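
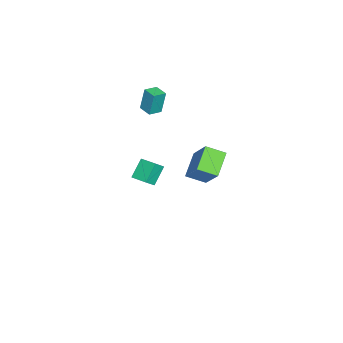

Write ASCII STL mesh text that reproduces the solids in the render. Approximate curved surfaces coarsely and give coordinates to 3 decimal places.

solid 
facet normal -0.815 0.557 -0.159
outer loop
vertex -3.214 -2.473 4.549
vertex -2.722 -1.771 4.484
vertex -3.083 -2.7 3.082
endloop
endfacet
facet normal -0.573 -0.816 0.075
outer loop
vertex -2.398 -3.169 3.216
vertex -3.214 -2.473 4.549
vertex -3.083 -2.7 3.082
endloop
endfacet
facet normal -0.815 0.557 -0.160
outer loop
vertex -3.083 -2.7 3.082
vertex -2.722 -1.771 4.484
vertex -2.59 -1.998 3.017
endloop
endfacet
facet normal 0.088 -0.153 -0.984
outer loop
vertex -2.59 -1.998 3.017
vertex -2.398 -3.169 3.216
vertex -3.083 -2.7 3.082
endloop
endfacet
facet normal -0.088 0.153 0.984
outer loop
vertex -3.214 -2.473 4.549
vertex -2.037 -2.24 4.618
vertex -2.722 -1.771 4.484
endloop
endfacet
facet normal -0.574 -0.816 0.075
outer loop
vertex -2.53 -2.942 4.683
vertex -3.214 -2.473 4.549
vertex -2.398 -3.169 3.216
endloop
endfacet
facet normal -0.088 0.153 0.984
outer loop
vertex -2.53 -2.942 4.683
vertex -2.037 -2.24 4.618
vertex -3.214 -2.473 4.549
endloop
endfacet
facet normal 0.573 0.816 -0.075
outer loop
vertex -2.722 -1.771 4.484
vertex -2.037 -2.24 4.618
vertex -2.59 -1.998 3.017
endloop
endfacet
facet normal 0.088 -0.153 -0.984
outer loop
vertex -1.906 -2.467 3.151
vertex -2.398 -3.169 3.216
vertex -2.59 -1.998 3.017
endloop
endfacet
facet normal 0.574 0.816 -0.075
outer loop
vertex -2.59 -1.998 3.017
vertex -2.037 -2.24 4.618
vertex -1.906 -2.467 3.151
endloop
endfacet
facet normal 0.815 -0.557 0.159
outer loop
vertex -1.906 -2.467 3.151
vertex -2.53 -2.942 4.683
vertex -2.398 -3.169 3.216
endloop
endfacet
facet normal 0.815 -0.557 0.159
outer loop
vertex -2.037 -2.24 4.618
vertex -2.53 -2.942 4.683
vertex -1.906 -2.467 3.151
endloop
endfacet
facet normal -0.490 -0.464 -0.739
outer loop
vertex 1.923 1.296 3.501
vertex 1.65 2.341 3.026
vertex 3.251 1.254 2.647
endloop
endfacet
facet normal 0.231 -0.886 0.402
outer loop
vertex 4.25 2.199 4.154
vertex 1.923 1.296 3.501
vertex 3.251 1.254 2.647
endloop
endfacet
facet normal -0.489 -0.463 -0.739
outer loop
vertex 3.251 1.254 2.647
vertex 1.65 2.341 3.026
vertex 2.979 2.299 2.172
endloop
endfacet
facet normal 0.841 -0.027 -0.541
outer loop
vertex 2.979 2.299 2.172
vertex 4.25 2.199 4.154
vertex 3.251 1.254 2.647
endloop
endfacet
facet normal -0.841 0.026 0.541
outer loop
vertex 1.923 1.296 3.501
vertex 2.649 3.286 4.533
vertex 1.65 2.341 3.026
endloop
endfacet
facet normal 0.231 -0.886 0.403
outer loop
vertex 2.921 2.241 5.008
vertex 1.923 1.296 3.501
vertex 4.25 2.199 4.154
endloop
endfacet
facet normal -0.841 0.027 0.540
outer loop
vertex 2.921 2.241 5.008
vertex 2.649 3.286 4.533
vertex 1.923 1.296 3.501
endloop
endfacet
facet normal -0.231 0.886 -0.403
outer loop
vertex 1.65 2.341 3.026
vertex 2.649 3.286 4.533
vertex 2.979 2.299 2.172
endloop
endfacet
facet normal 0.841 -0.026 -0.541
outer loop
vertex 3.977 3.244 3.679
vertex 4.25 2.199 4.154
vertex 2.979 2.299 2.172
endloop
endfacet
facet normal -0.231 0.886 -0.403
outer loop
vertex 2.979 2.299 2.172
vertex 2.649 3.286 4.533
vertex 3.977 3.244 3.679
endloop
endfacet
facet normal 0.489 0.464 0.739
outer loop
vertex 3.977 3.244 3.679
vertex 2.921 2.241 5.008
vertex 4.25 2.199 4.154
endloop
endfacet
facet normal 0.490 0.463 0.739
outer loop
vertex 2.649 3.286 4.533
vertex 2.921 2.241 5.008
vertex 3.977 3.244 3.679
endloop
endfacet
facet normal -0.653 0.196 0.731
outer loop
vertex -4.168 -3.763 -2.519
vertex -3.694 -2.725 -2.374
vertex -4.701 -3.44 -3.082
endloop
endfacet
facet normal -0.413 -0.902 -0.127
outer loop
vertex -3.786 -3.715 -4.106
vertex -4.168 -3.763 -2.519
vertex -4.701 -3.44 -3.082
endloop
endfacet
facet normal -0.653 0.196 0.731
outer loop
vertex -4.701 -3.44 -3.082
vertex -3.694 -2.725 -2.374
vertex -4.227 -2.402 -2.937
endloop
endfacet
facet normal -0.635 0.384 -0.670
outer loop
vertex -4.227 -2.402 -2.937
vertex -3.786 -3.715 -4.106
vertex -4.701 -3.44 -3.082
endloop
endfacet
facet normal 0.635 -0.384 0.670
outer loop
vertex -4.168 -3.763 -2.519
vertex -2.779 -3.0 -3.398
vertex -3.694 -2.725 -2.374
endloop
endfacet
facet normal -0.413 -0.902 -0.127
outer loop
vertex -3.253 -4.038 -3.543
vertex -4.168 -3.763 -2.519
vertex -3.786 -3.715 -4.106
endloop
endfacet
facet normal 0.635 -0.384 0.670
outer loop
vertex -3.253 -4.038 -3.543
vertex -2.779 -3.0 -3.398
vertex -4.168 -3.763 -2.519
endloop
endfacet
facet normal 0.413 0.902 0.127
outer loop
vertex -3.694 -2.725 -2.374
vertex -2.779 -3.0 -3.398
vertex -4.227 -2.402 -2.937
endloop
endfacet
facet normal -0.635 0.384 -0.670
outer loop
vertex -3.312 -2.677 -3.961
vertex -3.786 -3.715 -4.106
vertex -4.227 -2.402 -2.937
endloop
endfacet
facet normal 0.413 0.902 0.127
outer loop
vertex -4.227 -2.402 -2.937
vertex -2.779 -3.0 -3.398
vertex -3.312 -2.677 -3.961
endloop
endfacet
facet normal 0.653 -0.196 -0.731
outer loop
vertex -3.312 -2.677 -3.961
vertex -3.253 -4.038 -3.543
vertex -3.786 -3.715 -4.106
endloop
endfacet
facet normal 0.653 -0.196 -0.731
outer loop
vertex -2.779 -3.0 -3.398
vertex -3.253 -4.038 -3.543
vertex -3.312 -2.677 -3.961
endloop
endfacet

endsolid


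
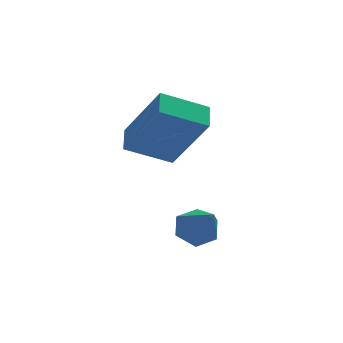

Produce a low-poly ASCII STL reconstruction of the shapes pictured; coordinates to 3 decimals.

solid 
facet normal -0.145 0.704 -0.695
outer loop
vertex -0.101 -2.941 -4.005
vertex -0.678 -3.149 -4.095
vertex -0.57 -2.709 -3.672
endloop
endfacet
facet normal 0.649 0.328 0.686
outer loop
vertex -0.101 -2.941 -4.005
vertex -0.57 -2.709 -3.672
vertex -0.462 -4.191 -3.065
endloop
endfacet
facet normal -0.147 0.704 -0.695
outer loop
vertex -0.57 -2.709 -3.672
vertex -0.678 -3.149 -4.095
vertex -1.147 -2.918 -3.762
endloop
endfacet
facet normal -0.266 0.349 0.899
outer loop
vertex -0.57 -2.709 -3.672
vertex -1.147 -2.918 -3.762
vertex -0.462 -4.191 -3.065
endloop
endfacet
facet normal -0.147 0.704 -0.695
outer loop
vertex -1.147 -2.918 -3.762
vertex -0.678 -3.149 -4.095
vertex -1.255 -3.358 -4.185
endloop
endfacet
facet normal -0.866 -0.220 0.450
outer loop
vertex -1.147 -2.918 -3.762
vertex -1.255 -3.358 -4.185
vertex -0.462 -4.191 -3.065
endloop
endfacet
facet normal -0.146 0.703 -0.696
outer loop
vertex -1.255 -3.358 -4.185
vertex -0.678 -3.149 -4.095
vertex -0.786 -3.59 -4.518
endloop
endfacet
facet normal -0.550 -0.808 -0.212
outer loop
vertex -1.255 -3.358 -4.185
vertex -0.786 -3.59 -4.518
vertex -0.462 -4.191 -3.065
endloop
endfacet
facet normal -0.145 0.703 -0.696
outer loop
vertex -0.786 -3.59 -4.518
vertex -0.678 -3.149 -4.095
vertex -0.209 -3.381 -4.427
endloop
endfacet
facet normal 0.367 -0.828 -0.424
outer loop
vertex -0.786 -3.59 -4.518
vertex -0.209 -3.381 -4.427
vertex -0.462 -4.191 -3.065
endloop
endfacet
facet normal -0.145 0.703 -0.696
outer loop
vertex -0.209 -3.381 -4.427
vertex -0.678 -3.149 -4.095
vertex -0.101 -2.941 -4.005
endloop
endfacet
facet normal 0.965 -0.260 0.024
outer loop
vertex -0.209 -3.381 -4.427
vertex -0.101 -2.941 -4.005
vertex -0.462 -4.191 -3.065
endloop
endfacet
facet normal -0.388 0.416 -0.822
outer loop
vertex -2.118 -0.71 -2.339
vertex -1.956 0.063 -2.024
vertex -0.82 -0.728 -2.961
endloop
endfacet
facet normal -0.190 -0.909 -0.371
outer loop
vertex -0.024 -1.583 -1.276
vertex -2.118 -0.71 -2.339
vertex -0.82 -0.728 -2.961
endloop
endfacet
facet normal -0.388 0.417 -0.822
outer loop
vertex -0.82 -0.728 -2.961
vertex -1.956 0.063 -2.024
vertex -0.657 0.044 -2.646
endloop
endfacet
facet normal 0.901 -0.014 -0.433
outer loop
vertex -0.657 0.044 -2.646
vertex -0.024 -1.583 -1.276
vertex -0.82 -0.728 -2.961
endloop
endfacet
facet normal -0.902 0.013 0.432
outer loop
vertex -2.118 -0.71 -2.339
vertex -1.16 -0.792 -0.339
vertex -1.956 0.063 -2.024
endloop
endfacet
facet normal -0.191 -0.909 -0.371
outer loop
vertex -1.323 -1.564 -0.654
vertex -2.118 -0.71 -2.339
vertex -0.024 -1.583 -1.276
endloop
endfacet
facet normal -0.902 0.014 0.432
outer loop
vertex -1.323 -1.564 -0.654
vertex -1.16 -0.792 -0.339
vertex -2.118 -0.71 -2.339
endloop
endfacet
facet normal 0.191 0.909 0.371
outer loop
vertex -1.956 0.063 -2.024
vertex -1.16 -0.792 -0.339
vertex -0.657 0.044 -2.646
endloop
endfacet
facet normal 0.902 -0.013 -0.432
outer loop
vertex 0.138 -0.81 -0.961
vertex -0.024 -1.583 -1.276
vertex -0.657 0.044 -2.646
endloop
endfacet
facet normal 0.190 0.909 0.371
outer loop
vertex -0.657 0.044 -2.646
vertex -1.16 -0.792 -0.339
vertex 0.138 -0.81 -0.961
endloop
endfacet
facet normal 0.388 -0.416 0.822
outer loop
vertex 0.138 -0.81 -0.961
vertex -1.323 -1.564 -0.654
vertex -0.024 -1.583 -1.276
endloop
endfacet
facet normal 0.388 -0.417 0.822
outer loop
vertex -1.16 -0.792 -0.339
vertex -1.323 -1.564 -0.654
vertex 0.138 -0.81 -0.961
endloop
endfacet

endsolid


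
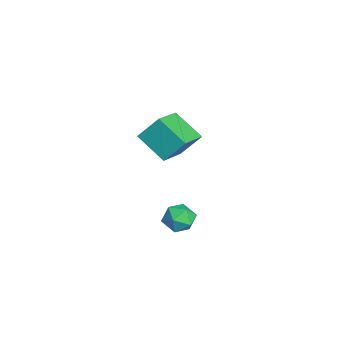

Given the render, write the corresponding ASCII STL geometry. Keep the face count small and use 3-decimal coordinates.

solid 
facet normal -0.674 0.733 0.097
outer loop
vertex 2.69 4.273 -0.534
vertex 2.134 3.82 -0.974
vertex 2.171 3.743 -0.137
endloop
endfacet
facet normal -0.231 0.718 0.657
outer loop
vertex 2.69 4.273 -0.534
vertex 2.171 3.743 -0.137
vertex 2.978 3.792 0.093
endloop
endfacet
facet normal 0.434 0.800 0.414
outer loop
vertex 2.69 4.273 -0.534
vertex 2.978 3.792 0.093
vertex 3.441 3.9 -0.601
endloop
endfacet
facet normal 0.404 0.866 -0.296
outer loop
vertex 2.69 4.273 -0.534
vertex 3.441 3.9 -0.601
vertex 2.919 3.918 -1.261
endloop
endfacet
facet normal -0.282 0.824 -0.491
outer loop
vertex 2.69 4.273 -0.534
vertex 2.919 3.918 -1.261
vertex 2.134 3.82 -0.974
endloop
endfacet
facet normal -0.277 0.073 0.958
outer loop
vertex 2.978 3.792 0.093
vertex 2.171 3.743 -0.137
vertex 2.601 3.042 0.041
endloop
endfacet
facet normal -0.994 0.097 0.053
outer loop
vertex 2.171 3.743 -0.137
vertex 2.134 3.82 -0.974
vertex 2.079 3.06 -0.619
endloop
endfacet
facet normal -0.360 0.243 -0.901
outer loop
vertex 2.134 3.82 -0.974
vertex 2.919 3.918 -1.261
vertex 2.542 3.168 -1.313
endloop
endfacet
facet normal 0.749 0.311 -0.584
outer loop
vertex 2.919 3.918 -1.261
vertex 3.441 3.9 -0.601
vertex 3.349 3.217 -1.083
endloop
endfacet
facet normal 0.799 0.206 0.565
outer loop
vertex 3.441 3.9 -0.601
vertex 2.978 3.792 0.093
vertex 3.386 3.14 -0.246
endloop
endfacet
facet normal -0.404 -0.866 0.296
outer loop
vertex 2.83 2.687 -0.686
vertex 2.601 3.042 0.041
vertex 2.079 3.06 -0.619
endloop
endfacet
facet normal -0.434 -0.800 -0.414
outer loop
vertex 2.83 2.687 -0.686
vertex 2.079 3.06 -0.619
vertex 2.542 3.168 -1.313
endloop
endfacet
facet normal 0.231 -0.718 -0.657
outer loop
vertex 2.83 2.687 -0.686
vertex 2.542 3.168 -1.313
vertex 3.349 3.217 -1.083
endloop
endfacet
facet normal 0.674 -0.733 -0.097
outer loop
vertex 2.83 2.687 -0.686
vertex 3.349 3.217 -1.083
vertex 3.386 3.14 -0.246
endloop
endfacet
facet normal 0.282 -0.824 0.491
outer loop
vertex 2.83 2.687 -0.686
vertex 3.386 3.14 -0.246
vertex 2.601 3.042 0.041
endloop
endfacet
facet normal -0.749 -0.311 0.584
outer loop
vertex 2.079 3.06 -0.619
vertex 2.601 3.042 0.041
vertex 2.171 3.743 -0.137
endloop
endfacet
facet normal -0.799 -0.206 -0.565
outer loop
vertex 2.542 3.168 -1.313
vertex 2.079 3.06 -0.619
vertex 2.134 3.82 -0.974
endloop
endfacet
facet normal 0.277 -0.073 -0.958
outer loop
vertex 3.349 3.217 -1.083
vertex 2.542 3.168 -1.313
vertex 2.919 3.918 -1.261
endloop
endfacet
facet normal 0.994 -0.097 -0.053
outer loop
vertex 3.386 3.14 -0.246
vertex 3.349 3.217 -1.083
vertex 3.441 3.9 -0.601
endloop
endfacet
facet normal 0.360 -0.243 0.901
outer loop
vertex 2.601 3.042 0.041
vertex 3.386 3.14 -0.246
vertex 2.978 3.792 0.093
endloop
endfacet
facet normal -0.799 0.494 -0.343
outer loop
vertex -3.976 4.164 1.759
vertex -2.871 5.247 0.745
vertex -4.083 3.187 0.599
endloop
endfacet
facet normal -0.598 -0.585 0.548
outer loop
vertex -2.509 2.213 1.275
vertex -3.976 4.164 1.759
vertex -4.083 3.187 0.599
endloop
endfacet
facet normal -0.799 0.494 -0.343
outer loop
vertex -4.083 3.187 0.599
vertex -2.871 5.247 0.745
vertex -2.978 4.27 -0.415
endloop
endfacet
facet normal -0.070 -0.643 -0.763
outer loop
vertex -2.978 4.27 -0.415
vertex -2.509 2.213 1.275
vertex -4.083 3.187 0.599
endloop
endfacet
facet normal 0.070 0.643 0.763
outer loop
vertex -3.976 4.164 1.759
vertex -1.297 4.273 1.421
vertex -2.871 5.247 0.745
endloop
endfacet
facet normal -0.598 -0.585 0.548
outer loop
vertex -2.402 3.19 2.435
vertex -3.976 4.164 1.759
vertex -2.509 2.213 1.275
endloop
endfacet
facet normal 0.070 0.643 0.763
outer loop
vertex -2.402 3.19 2.435
vertex -1.297 4.273 1.421
vertex -3.976 4.164 1.759
endloop
endfacet
facet normal 0.598 0.585 -0.548
outer loop
vertex -2.871 5.247 0.745
vertex -1.297 4.273 1.421
vertex -2.978 4.27 -0.415
endloop
endfacet
facet normal -0.070 -0.643 -0.763
outer loop
vertex -1.404 3.296 0.261
vertex -2.509 2.213 1.275
vertex -2.978 4.27 -0.415
endloop
endfacet
facet normal 0.598 0.585 -0.548
outer loop
vertex -2.978 4.27 -0.415
vertex -1.297 4.273 1.421
vertex -1.404 3.296 0.261
endloop
endfacet
facet normal 0.799 -0.494 0.343
outer loop
vertex -1.404 3.296 0.261
vertex -2.402 3.19 2.435
vertex -2.509 2.213 1.275
endloop
endfacet
facet normal 0.799 -0.494 0.343
outer loop
vertex -1.297 4.273 1.421
vertex -2.402 3.19 2.435
vertex -1.404 3.296 0.261
endloop
endfacet

endsolid


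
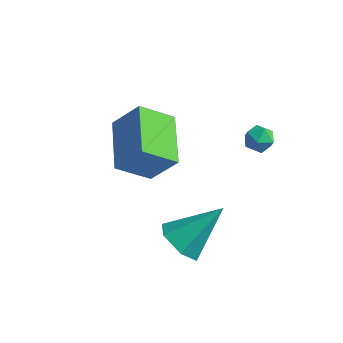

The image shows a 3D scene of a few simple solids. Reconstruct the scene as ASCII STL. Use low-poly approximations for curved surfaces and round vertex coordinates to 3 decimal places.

solid 
facet normal -0.512 0.834 0.206
outer loop
vertex -2.465 1.519 3.132
vertex -1.503 1.805 4.365
vertex -1.477 2.363 2.165
endloop
endfacet
facet normal -0.605 -0.180 -0.775
outer loop
vertex -0.357 0.535 1.715
vertex -2.465 1.519 3.132
vertex -1.477 2.363 2.165
endloop
endfacet
facet normal -0.512 0.834 0.206
outer loop
vertex -1.477 2.363 2.165
vertex -1.503 1.805 4.365
vertex -0.515 2.649 3.398
endloop
endfacet
facet normal 0.610 0.521 -0.597
outer loop
vertex -0.515 2.649 3.398
vertex -0.357 0.535 1.715
vertex -1.477 2.363 2.165
endloop
endfacet
facet normal -0.610 -0.521 0.597
outer loop
vertex -2.465 1.519 3.132
vertex -0.383 -0.023 3.915
vertex -1.503 1.805 4.365
endloop
endfacet
facet normal -0.605 -0.180 -0.775
outer loop
vertex -1.345 -0.309 2.682
vertex -2.465 1.519 3.132
vertex -0.357 0.535 1.715
endloop
endfacet
facet normal -0.610 -0.521 0.597
outer loop
vertex -1.345 -0.309 2.682
vertex -0.383 -0.023 3.915
vertex -2.465 1.519 3.132
endloop
endfacet
facet normal 0.605 0.180 0.775
outer loop
vertex -1.503 1.805 4.365
vertex -0.383 -0.023 3.915
vertex -0.515 2.649 3.398
endloop
endfacet
facet normal 0.610 0.521 -0.597
outer loop
vertex 0.605 0.821 2.948
vertex -0.357 0.535 1.715
vertex -0.515 2.649 3.398
endloop
endfacet
facet normal 0.605 0.180 0.775
outer loop
vertex -0.515 2.649 3.398
vertex -0.383 -0.023 3.915
vertex 0.605 0.821 2.948
endloop
endfacet
facet normal 0.512 -0.834 -0.206
outer loop
vertex 0.605 0.821 2.948
vertex -1.345 -0.309 2.682
vertex -0.357 0.535 1.715
endloop
endfacet
facet normal 0.512 -0.834 -0.206
outer loop
vertex -0.383 -0.023 3.915
vertex -1.345 -0.309 2.682
vertex 0.605 0.821 2.948
endloop
endfacet
facet normal -0.488 -0.603 -0.631
outer loop
vertex 1.907 -0.395 -0.516
vertex 1.533 -0.871 0.229
vertex 1.07 -0.114 -0.137
endloop
endfacet
facet normal 0.126 0.909 -0.397
outer loop
vertex 1.907 -0.395 -0.516
vertex 1.07 -0.114 -0.137
vertex 2.587 0.431 1.591
endloop
endfacet
facet normal -0.487 -0.603 -0.631
outer loop
vertex 1.07 -0.114 -0.137
vertex 1.533 -0.871 0.229
vertex 0.697 -0.591 0.607
endloop
endfacet
facet normal -0.554 0.799 0.234
outer loop
vertex 1.07 -0.114 -0.137
vertex 0.697 -0.591 0.607
vertex 2.587 0.431 1.591
endloop
endfacet
facet normal -0.487 -0.603 -0.632
outer loop
vertex 0.697 -0.591 0.607
vertex 1.533 -0.871 0.229
vertex 1.159 -1.348 0.973
endloop
endfacet
facet normal -0.504 0.107 0.857
outer loop
vertex 0.697 -0.591 0.607
vertex 1.159 -1.348 0.973
vertex 2.587 0.431 1.591
endloop
endfacet
facet normal -0.488 -0.603 -0.632
outer loop
vertex 1.159 -1.348 0.973
vertex 1.533 -0.871 0.229
vertex 1.996 -1.629 0.595
endloop
endfacet
facet normal 0.224 -0.476 0.851
outer loop
vertex 1.159 -1.348 0.973
vertex 1.996 -1.629 0.595
vertex 2.587 0.431 1.591
endloop
endfacet
facet normal -0.489 -0.603 -0.631
outer loop
vertex 1.996 -1.629 0.595
vertex 1.533 -0.871 0.229
vertex 2.369 -1.152 -0.15
endloop
endfacet
facet normal 0.905 -0.365 0.219
outer loop
vertex 1.996 -1.629 0.595
vertex 2.369 -1.152 -0.15
vertex 2.587 0.431 1.591
endloop
endfacet
facet normal -0.489 -0.603 -0.631
outer loop
vertex 2.369 -1.152 -0.15
vertex 1.533 -0.871 0.229
vertex 1.907 -0.395 -0.516
endloop
endfacet
facet normal 0.855 0.326 -0.404
outer loop
vertex 2.369 -1.152 -0.15
vertex 1.907 -0.395 -0.516
vertex 2.587 0.431 1.591
endloop
endfacet
facet normal 0.351 0.832 -0.429
outer loop
vertex 2.688 4.049 1.904
vertex 2.128 4.341 2.012
vertex 2.595 4.37 2.451
endloop
endfacet
facet normal 0.879 0.462 -0.122
outer loop
vertex 2.688 4.049 1.904
vertex 2.595 4.37 2.451
vertex 2.894 3.803 2.459
endloop
endfacet
facet normal 0.891 -0.188 -0.414
outer loop
vertex 2.688 4.049 1.904
vertex 2.894 3.803 2.459
vertex 2.612 3.424 2.025
endloop
endfacet
facet normal 0.372 -0.220 -0.902
outer loop
vertex 2.688 4.049 1.904
vertex 2.612 3.424 2.025
vertex 2.139 3.756 1.749
endloop
endfacet
facet normal 0.038 0.410 -0.911
outer loop
vertex 2.688 4.049 1.904
vertex 2.139 3.756 1.749
vertex 2.128 4.341 2.012
endloop
endfacet
facet normal 0.723 0.389 0.571
outer loop
vertex 2.894 3.803 2.459
vertex 2.595 4.37 2.451
vertex 2.461 3.944 2.911
endloop
endfacet
facet normal -0.131 0.989 0.074
outer loop
vertex 2.595 4.37 2.451
vertex 2.128 4.341 2.012
vertex 1.988 4.276 2.635
endloop
endfacet
facet normal -0.638 0.306 -0.707
outer loop
vertex 2.128 4.341 2.012
vertex 2.139 3.756 1.749
vertex 1.706 3.897 2.201
endloop
endfacet
facet normal -0.099 -0.716 -0.691
outer loop
vertex 2.139 3.756 1.749
vertex 2.612 3.424 2.025
vertex 2.005 3.33 2.209
endloop
endfacet
facet normal 0.742 -0.664 0.097
outer loop
vertex 2.612 3.424 2.025
vertex 2.894 3.803 2.459
vertex 2.472 3.359 2.648
endloop
endfacet
facet normal -0.372 0.220 0.902
outer loop
vertex 1.912 3.651 2.756
vertex 2.461 3.944 2.911
vertex 1.988 4.276 2.635
endloop
endfacet
facet normal -0.891 0.188 0.414
outer loop
vertex 1.912 3.651 2.756
vertex 1.988 4.276 2.635
vertex 1.706 3.897 2.201
endloop
endfacet
facet normal -0.879 -0.462 0.122
outer loop
vertex 1.912 3.651 2.756
vertex 1.706 3.897 2.201
vertex 2.005 3.33 2.209
endloop
endfacet
facet normal -0.351 -0.832 0.429
outer loop
vertex 1.912 3.651 2.756
vertex 2.005 3.33 2.209
vertex 2.472 3.359 2.648
endloop
endfacet
facet normal -0.038 -0.410 0.911
outer loop
vertex 1.912 3.651 2.756
vertex 2.472 3.359 2.648
vertex 2.461 3.944 2.911
endloop
endfacet
facet normal 0.099 0.716 0.691
outer loop
vertex 1.988 4.276 2.635
vertex 2.461 3.944 2.911
vertex 2.595 4.37 2.451
endloop
endfacet
facet normal -0.742 0.664 -0.097
outer loop
vertex 1.706 3.897 2.201
vertex 1.988 4.276 2.635
vertex 2.128 4.341 2.012
endloop
endfacet
facet normal -0.723 -0.389 -0.571
outer loop
vertex 2.005 3.33 2.209
vertex 1.706 3.897 2.201
vertex 2.139 3.756 1.749
endloop
endfacet
facet normal 0.131 -0.989 -0.074
outer loop
vertex 2.472 3.359 2.648
vertex 2.005 3.33 2.209
vertex 2.612 3.424 2.025
endloop
endfacet
facet normal 0.638 -0.306 0.707
outer loop
vertex 2.461 3.944 2.911
vertex 2.472 3.359 2.648
vertex 2.894 3.803 2.459
endloop
endfacet

endsolid


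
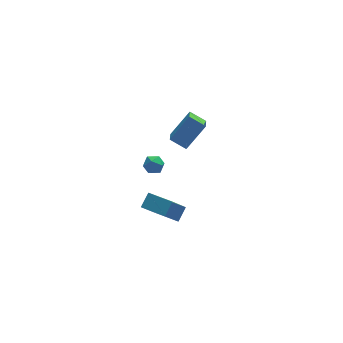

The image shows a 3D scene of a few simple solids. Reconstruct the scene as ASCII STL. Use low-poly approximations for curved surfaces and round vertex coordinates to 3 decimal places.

solid 
facet normal -0.647 -0.211 -0.732
outer loop
vertex -0.251 2.862 -4.241
vertex -1.085 3.43 -3.668
vertex 0.064 3.911 -4.822
endloop
endfacet
facet normal 0.719 -0.489 -0.494
outer loop
vertex 1.345 4.33 -3.372
vertex -0.251 2.862 -4.241
vertex 0.064 3.911 -4.822
endloop
endfacet
facet normal -0.647 -0.212 -0.732
outer loop
vertex 0.064 3.911 -4.822
vertex -1.085 3.43 -3.668
vertex -0.77 4.479 -4.25
endloop
endfacet
facet normal 0.254 0.846 -0.469
outer loop
vertex -0.77 4.479 -4.25
vertex 1.345 4.33 -3.372
vertex 0.064 3.911 -4.822
endloop
endfacet
facet normal -0.254 -0.846 0.469
outer loop
vertex -0.251 2.862 -4.241
vertex 0.196 3.849 -2.218
vertex -1.085 3.43 -3.668
endloop
endfacet
facet normal 0.719 -0.490 -0.493
outer loop
vertex 1.03 3.281 -2.79
vertex -0.251 2.862 -4.241
vertex 1.345 4.33 -3.372
endloop
endfacet
facet normal -0.254 -0.846 0.469
outer loop
vertex 1.03 3.281 -2.79
vertex 0.196 3.849 -2.218
vertex -0.251 2.862 -4.241
endloop
endfacet
facet normal -0.719 0.490 0.494
outer loop
vertex -1.085 3.43 -3.668
vertex 0.196 3.849 -2.218
vertex -0.77 4.479 -4.25
endloop
endfacet
facet normal 0.254 0.846 -0.469
outer loop
vertex 0.511 4.898 -2.799
vertex 1.345 4.33 -3.372
vertex -0.77 4.479 -4.25
endloop
endfacet
facet normal -0.719 0.489 0.494
outer loop
vertex -0.77 4.479 -4.25
vertex 0.196 3.849 -2.218
vertex 0.511 4.898 -2.799
endloop
endfacet
facet normal 0.647 0.212 0.732
outer loop
vertex 0.511 4.898 -2.799
vertex 1.03 3.281 -2.79
vertex 1.345 4.33 -3.372
endloop
endfacet
facet normal 0.647 0.212 0.733
outer loop
vertex 0.196 3.849 -2.218
vertex 1.03 3.281 -2.79
vertex 0.511 4.898 -2.799
endloop
endfacet
facet normal -0.676 -0.583 0.451
outer loop
vertex -3.678 -0.574 -1.537
vertex -3.278 -1.108 -1.627
vertex -3.225 -0.737 -1.068
endloop
endfacet
facet normal -0.702 0.083 0.707
outer loop
vertex -3.678 -0.574 -1.537
vertex -3.225 -0.737 -1.068
vertex -3.318 -0.092 -1.236
endloop
endfacet
facet normal -0.836 0.524 0.161
outer loop
vertex -3.678 -0.574 -1.537
vertex -3.318 -0.092 -1.236
vertex -3.429 -0.065 -1.899
endloop
endfacet
facet normal -0.893 0.132 -0.430
outer loop
vertex -3.678 -0.574 -1.537
vertex -3.429 -0.065 -1.899
vertex -3.405 -0.692 -2.141
endloop
endfacet
facet normal -0.795 -0.553 -0.251
outer loop
vertex -3.678 -0.574 -1.537
vertex -3.405 -0.692 -2.141
vertex -3.278 -1.108 -1.627
endloop
endfacet
facet normal -0.058 0.244 0.968
outer loop
vertex -3.318 -0.092 -1.236
vertex -3.225 -0.737 -1.068
vertex -2.695 -0.328 -1.139
endloop
endfacet
facet normal -0.015 -0.832 0.554
outer loop
vertex -3.225 -0.737 -1.068
vertex -3.278 -1.108 -1.627
vertex -2.671 -0.955 -1.381
endloop
endfacet
facet normal -0.206 -0.785 -0.584
outer loop
vertex -3.278 -1.108 -1.627
vertex -3.405 -0.692 -2.141
vertex -2.782 -0.928 -2.044
endloop
endfacet
facet normal -0.366 0.323 -0.873
outer loop
vertex -3.405 -0.692 -2.141
vertex -3.429 -0.065 -1.899
vertex -2.875 -0.283 -2.212
endloop
endfacet
facet normal -0.276 0.957 0.085
outer loop
vertex -3.429 -0.065 -1.899
vertex -3.318 -0.092 -1.236
vertex -2.822 0.088 -1.653
endloop
endfacet
facet normal 0.893 -0.132 0.430
outer loop
vertex -2.422 -0.446 -1.743
vertex -2.695 -0.328 -1.139
vertex -2.671 -0.955 -1.381
endloop
endfacet
facet normal 0.836 -0.524 -0.161
outer loop
vertex -2.422 -0.446 -1.743
vertex -2.671 -0.955 -1.381
vertex -2.782 -0.928 -2.044
endloop
endfacet
facet normal 0.702 -0.083 -0.707
outer loop
vertex -2.422 -0.446 -1.743
vertex -2.782 -0.928 -2.044
vertex -2.875 -0.283 -2.212
endloop
endfacet
facet normal 0.676 0.583 -0.451
outer loop
vertex -2.422 -0.446 -1.743
vertex -2.875 -0.283 -2.212
vertex -2.822 0.088 -1.653
endloop
endfacet
facet normal 0.795 0.553 0.251
outer loop
vertex -2.422 -0.446 -1.743
vertex -2.822 0.088 -1.653
vertex -2.695 -0.328 -1.139
endloop
endfacet
facet normal 0.366 -0.323 0.873
outer loop
vertex -2.671 -0.955 -1.381
vertex -2.695 -0.328 -1.139
vertex -3.225 -0.737 -1.068
endloop
endfacet
facet normal 0.276 -0.957 -0.085
outer loop
vertex -2.782 -0.928 -2.044
vertex -2.671 -0.955 -1.381
vertex -3.278 -1.108 -1.627
endloop
endfacet
facet normal 0.058 -0.244 -0.968
outer loop
vertex -2.875 -0.283 -2.212
vertex -2.782 -0.928 -2.044
vertex -3.405 -0.692 -2.141
endloop
endfacet
facet normal 0.015 0.832 -0.554
outer loop
vertex -2.822 0.088 -1.653
vertex -2.875 -0.283 -2.212
vertex -3.429 -0.065 -1.899
endloop
endfacet
facet normal 0.206 0.785 0.584
outer loop
vertex -2.695 -0.328 -1.139
vertex -2.822 0.088 -1.653
vertex -3.318 -0.092 -1.236
endloop
endfacet
facet normal -0.682 0.731 -0.032
outer loop
vertex -3.949 -2.858 -1.62
vertex -2.98 -2.026 -3.288
vertex -4.51 -3.408 -2.221
endloop
endfacet
facet normal -0.462 -0.396 0.794
outer loop
vertex -3.46 -4.534 -2.172
vertex -3.949 -2.858 -1.62
vertex -4.51 -3.408 -2.221
endloop
endfacet
facet normal -0.682 0.730 -0.033
outer loop
vertex -4.51 -3.408 -2.221
vertex -2.98 -2.026 -3.288
vertex -3.541 -2.577 -3.889
endloop
endfacet
facet normal -0.568 -0.556 -0.607
outer loop
vertex -3.541 -2.577 -3.889
vertex -3.46 -4.534 -2.172
vertex -4.51 -3.408 -2.221
endloop
endfacet
facet normal 0.568 0.556 0.607
outer loop
vertex -3.949 -2.858 -1.62
vertex -1.93 -3.152 -3.239
vertex -2.98 -2.026 -3.288
endloop
endfacet
facet normal -0.461 -0.396 0.794
outer loop
vertex -2.899 -3.983 -1.571
vertex -3.949 -2.858 -1.62
vertex -3.46 -4.534 -2.172
endloop
endfacet
facet normal 0.568 0.556 0.607
outer loop
vertex -2.899 -3.983 -1.571
vertex -1.93 -3.152 -3.239
vertex -3.949 -2.858 -1.62
endloop
endfacet
facet normal 0.462 0.396 -0.794
outer loop
vertex -2.98 -2.026 -3.288
vertex -1.93 -3.152 -3.239
vertex -3.541 -2.577 -3.889
endloop
endfacet
facet normal -0.568 -0.556 -0.607
outer loop
vertex -2.491 -3.702 -3.84
vertex -3.46 -4.534 -2.172
vertex -3.541 -2.577 -3.889
endloop
endfacet
facet normal 0.462 0.396 -0.794
outer loop
vertex -3.541 -2.577 -3.889
vertex -1.93 -3.152 -3.239
vertex -2.491 -3.702 -3.84
endloop
endfacet
facet normal 0.683 -0.730 0.032
outer loop
vertex -2.491 -3.702 -3.84
vertex -2.899 -3.983 -1.571
vertex -3.46 -4.534 -2.172
endloop
endfacet
facet normal 0.682 -0.731 0.032
outer loop
vertex -1.93 -3.152 -3.239
vertex -2.899 -3.983 -1.571
vertex -2.491 -3.702 -3.84
endloop
endfacet

endsolid


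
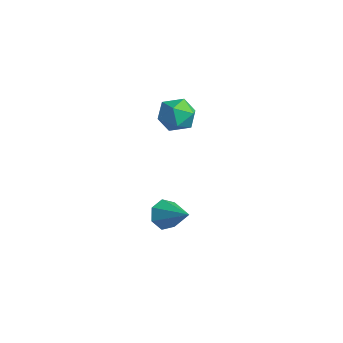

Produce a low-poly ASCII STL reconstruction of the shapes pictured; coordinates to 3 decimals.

solid 
facet normal -0.681 0.247 0.689
outer loop
vertex -1.076 3.114 3.408
vertex -0.845 2.139 3.986
vertex -0.255 3.105 4.223
endloop
endfacet
facet normal -0.388 0.830 0.400
outer loop
vertex -1.076 3.114 3.408
vertex -0.255 3.105 4.223
vertex -0.077 3.668 3.228
endloop
endfacet
facet normal -0.503 0.809 -0.304
outer loop
vertex -1.076 3.114 3.408
vertex -0.077 3.668 3.228
vertex -0.556 3.05 2.377
endloop
endfacet
facet normal -0.867 0.214 -0.450
outer loop
vertex -1.076 3.114 3.408
vertex -0.556 3.05 2.377
vertex -1.032 2.105 2.845
endloop
endfacet
facet normal -0.977 -0.134 0.164
outer loop
vertex -1.076 3.114 3.408
vertex -1.032 2.105 2.845
vertex -0.845 2.139 3.986
endloop
endfacet
facet normal 0.316 0.800 0.509
outer loop
vertex -0.077 3.668 3.228
vertex -0.255 3.105 4.223
vertex 0.772 3.035 3.695
endloop
endfacet
facet normal -0.158 -0.143 0.977
outer loop
vertex -0.255 3.105 4.223
vertex -0.845 2.139 3.986
vertex 0.296 2.09 4.163
endloop
endfacet
facet normal -0.637 -0.760 0.127
outer loop
vertex -0.845 2.139 3.986
vertex -1.032 2.105 2.845
vertex -0.183 1.472 3.312
endloop
endfacet
facet normal -0.459 -0.198 -0.866
outer loop
vertex -1.032 2.105 2.845
vertex -0.556 3.05 2.377
vertex -0.005 2.035 2.317
endloop
endfacet
facet normal 0.131 0.766 -0.630
outer loop
vertex -0.556 3.05 2.377
vertex -0.077 3.668 3.228
vertex 0.585 3.001 2.554
endloop
endfacet
facet normal 0.867 -0.214 0.450
outer loop
vertex 0.816 2.026 3.132
vertex 0.772 3.035 3.695
vertex 0.296 2.09 4.163
endloop
endfacet
facet normal 0.503 -0.809 0.304
outer loop
vertex 0.816 2.026 3.132
vertex 0.296 2.09 4.163
vertex -0.183 1.472 3.312
endloop
endfacet
facet normal 0.388 -0.830 -0.400
outer loop
vertex 0.816 2.026 3.132
vertex -0.183 1.472 3.312
vertex -0.005 2.035 2.317
endloop
endfacet
facet normal 0.681 -0.247 -0.689
outer loop
vertex 0.816 2.026 3.132
vertex -0.005 2.035 2.317
vertex 0.585 3.001 2.554
endloop
endfacet
facet normal 0.977 0.134 -0.164
outer loop
vertex 0.816 2.026 3.132
vertex 0.585 3.001 2.554
vertex 0.772 3.035 3.695
endloop
endfacet
facet normal 0.459 0.198 0.866
outer loop
vertex 0.296 2.09 4.163
vertex 0.772 3.035 3.695
vertex -0.255 3.105 4.223
endloop
endfacet
facet normal -0.131 -0.766 0.630
outer loop
vertex -0.183 1.472 3.312
vertex 0.296 2.09 4.163
vertex -0.845 2.139 3.986
endloop
endfacet
facet normal -0.316 -0.800 -0.509
outer loop
vertex -0.005 2.035 2.317
vertex -0.183 1.472 3.312
vertex -1.032 2.105 2.845
endloop
endfacet
facet normal 0.158 0.143 -0.977
outer loop
vertex 0.585 3.001 2.554
vertex -0.005 2.035 2.317
vertex -0.556 3.05 2.377
endloop
endfacet
facet normal 0.637 0.760 -0.127
outer loop
vertex 0.772 3.035 3.695
vertex 0.585 3.001 2.554
vertex -0.077 3.668 3.228
endloop
endfacet
facet normal -0.862 -0.185 -0.471
outer loop
vertex 1.16 0.862 -4.213
vertex 0.678 1.375 -3.532
vertex 1.069 1.693 -4.372
endloop
endfacet
facet normal 0.801 -0.027 -0.598
outer loop
vertex 1.16 0.862 -4.213
vertex 1.069 1.693 -4.372
vertex 2.402 1.745 -2.588
endloop
endfacet
facet normal -0.863 -0.184 -0.471
outer loop
vertex 1.069 1.693 -4.372
vertex 0.678 1.375 -3.532
vertex 0.684 2.284 -3.898
endloop
endfacet
facet normal 0.554 0.710 -0.435
outer loop
vertex 1.069 1.693 -4.372
vertex 0.684 2.284 -3.898
vertex 2.402 1.745 -2.588
endloop
endfacet
facet normal -0.862 -0.184 -0.472
outer loop
vertex 0.684 2.284 -3.898
vertex 0.678 1.375 -3.532
vertex 0.293 2.191 -3.148
endloop
endfacet
facet normal 0.152 0.968 0.199
outer loop
vertex 0.684 2.284 -3.898
vertex 0.293 2.191 -3.148
vertex 2.402 1.745 -2.588
endloop
endfacet
facet normal -0.862 -0.185 -0.471
outer loop
vertex 0.293 2.191 -3.148
vertex 0.678 1.375 -3.532
vertex 0.193 1.484 -2.687
endloop
endfacet
facet normal -0.102 0.553 0.827
outer loop
vertex 0.293 2.191 -3.148
vertex 0.193 1.484 -2.687
vertex 2.402 1.745 -2.588
endloop
endfacet
facet normal -0.863 -0.184 -0.471
outer loop
vertex 0.193 1.484 -2.687
vertex 0.678 1.375 -3.532
vertex 0.457 0.695 -2.862
endloop
endfacet
facet normal -0.017 -0.222 0.975
outer loop
vertex 0.193 1.484 -2.687
vertex 0.457 0.695 -2.862
vertex 2.402 1.745 -2.588
endloop
endfacet
facet normal -0.862 -0.185 -0.472
outer loop
vertex 0.457 0.695 -2.862
vertex 0.678 1.375 -3.532
vertex 0.888 0.418 -3.541
endloop
endfacet
facet normal 0.343 -0.774 0.533
outer loop
vertex 0.457 0.695 -2.862
vertex 0.888 0.418 -3.541
vertex 2.402 1.745 -2.588
endloop
endfacet
facet normal -0.862 -0.185 -0.471
outer loop
vertex 0.888 0.418 -3.541
vertex 0.678 1.375 -3.532
vertex 1.16 0.862 -4.213
endloop
endfacet
facet normal 0.707 -0.687 -0.167
outer loop
vertex 0.888 0.418 -3.541
vertex 1.16 0.862 -4.213
vertex 2.402 1.745 -2.588
endloop
endfacet

endsolid


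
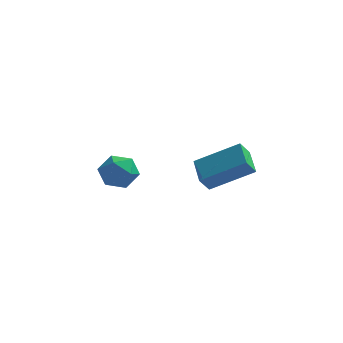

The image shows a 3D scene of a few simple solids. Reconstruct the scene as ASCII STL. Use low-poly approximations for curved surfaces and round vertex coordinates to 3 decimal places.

solid 
facet normal -0.396 -0.450 0.800
outer loop
vertex 3.613 -0.16 0.268
vertex 3.202 0.963 0.696
vertex 1.825 -0.421 -0.763
endloop
endfacet
facet normal 0.323 -0.884 -0.337
outer loop
vertex 2.158 -0.043 -1.436
vertex 3.613 -0.16 0.268
vertex 1.825 -0.421 -0.763
endloop
endfacet
facet normal -0.396 -0.450 0.801
outer loop
vertex 1.825 -0.421 -0.763
vertex 3.202 0.963 0.696
vertex 1.415 0.702 -0.335
endloop
endfacet
facet normal -0.860 -0.125 -0.496
outer loop
vertex 1.415 0.702 -0.335
vertex 2.158 -0.043 -1.436
vertex 1.825 -0.421 -0.763
endloop
endfacet
facet normal 0.859 0.126 0.496
outer loop
vertex 3.613 -0.16 0.268
vertex 3.535 1.341 0.023
vertex 3.202 0.963 0.696
endloop
endfacet
facet normal 0.324 -0.884 -0.337
outer loop
vertex 3.945 0.218 -0.405
vertex 3.613 -0.16 0.268
vertex 2.158 -0.043 -1.436
endloop
endfacet
facet normal 0.860 0.125 0.495
outer loop
vertex 3.945 0.218 -0.405
vertex 3.535 1.341 0.023
vertex 3.613 -0.16 0.268
endloop
endfacet
facet normal -0.323 0.884 0.337
outer loop
vertex 3.202 0.963 0.696
vertex 3.535 1.341 0.023
vertex 1.415 0.702 -0.335
endloop
endfacet
facet normal -0.860 -0.126 -0.495
outer loop
vertex 1.747 1.08 -1.008
vertex 2.158 -0.043 -1.436
vertex 1.415 0.702 -0.335
endloop
endfacet
facet normal -0.323 0.884 0.337
outer loop
vertex 1.415 0.702 -0.335
vertex 3.535 1.341 0.023
vertex 1.747 1.08 -1.008
endloop
endfacet
facet normal 0.396 0.450 -0.800
outer loop
vertex 1.747 1.08 -1.008
vertex 3.945 0.218 -0.405
vertex 2.158 -0.043 -1.436
endloop
endfacet
facet normal 0.396 0.450 -0.801
outer loop
vertex 3.535 1.341 0.023
vertex 3.945 0.218 -0.405
vertex 1.747 1.08 -1.008
endloop
endfacet
facet normal 0.149 0.733 0.664
outer loop
vertex -1.692 2.927 -1.955
vertex -2.27 2.51 -1.365
vertex -1.367 2.31 -1.347
endloop
endfacet
facet normal 0.727 0.637 0.258
outer loop
vertex -1.692 2.927 -1.955
vertex -1.367 2.31 -1.347
vertex -1.057 2.309 -2.218
endloop
endfacet
facet normal 0.536 0.731 -0.423
outer loop
vertex -1.692 2.927 -1.955
vertex -1.057 2.309 -2.218
vertex -1.768 2.507 -2.776
endloop
endfacet
facet normal -0.162 0.885 -0.438
outer loop
vertex -1.692 2.927 -1.955
vertex -1.768 2.507 -2.776
vertex -2.518 2.631 -2.248
endloop
endfacet
facet normal -0.400 0.886 0.234
outer loop
vertex -1.692 2.927 -1.955
vertex -2.518 2.631 -2.248
vertex -2.27 2.51 -1.365
endloop
endfacet
facet normal 0.941 -0.039 0.335
outer loop
vertex -1.057 2.309 -2.218
vertex -1.367 2.31 -1.347
vertex -1.242 1.509 -1.792
endloop
endfacet
facet normal 0.006 0.116 0.993
outer loop
vertex -1.367 2.31 -1.347
vertex -2.27 2.51 -1.365
vertex -1.992 1.633 -1.264
endloop
endfacet
facet normal -0.883 0.363 0.298
outer loop
vertex -2.27 2.51 -1.365
vertex -2.518 2.631 -2.248
vertex -2.703 1.831 -1.822
endloop
endfacet
facet normal -0.496 0.361 -0.790
outer loop
vertex -2.518 2.631 -2.248
vertex -1.768 2.507 -2.776
vertex -2.393 1.83 -2.693
endloop
endfacet
facet normal 0.633 0.112 -0.766
outer loop
vertex -1.768 2.507 -2.776
vertex -1.057 2.309 -2.218
vertex -1.49 1.63 -2.675
endloop
endfacet
facet normal 0.162 -0.885 0.438
outer loop
vertex -2.068 1.213 -2.085
vertex -1.242 1.509 -1.792
vertex -1.992 1.633 -1.264
endloop
endfacet
facet normal -0.536 -0.731 0.423
outer loop
vertex -2.068 1.213 -2.085
vertex -1.992 1.633 -1.264
vertex -2.703 1.831 -1.822
endloop
endfacet
facet normal -0.727 -0.637 -0.258
outer loop
vertex -2.068 1.213 -2.085
vertex -2.703 1.831 -1.822
vertex -2.393 1.83 -2.693
endloop
endfacet
facet normal -0.149 -0.733 -0.664
outer loop
vertex -2.068 1.213 -2.085
vertex -2.393 1.83 -2.693
vertex -1.49 1.63 -2.675
endloop
endfacet
facet normal 0.400 -0.886 -0.234
outer loop
vertex -2.068 1.213 -2.085
vertex -1.49 1.63 -2.675
vertex -1.242 1.509 -1.792
endloop
endfacet
facet normal 0.496 -0.361 0.790
outer loop
vertex -1.992 1.633 -1.264
vertex -1.242 1.509 -1.792
vertex -1.367 2.31 -1.347
endloop
endfacet
facet normal -0.633 -0.112 0.766
outer loop
vertex -2.703 1.831 -1.822
vertex -1.992 1.633 -1.264
vertex -2.27 2.51 -1.365
endloop
endfacet
facet normal -0.941 0.039 -0.335
outer loop
vertex -2.393 1.83 -2.693
vertex -2.703 1.831 -1.822
vertex -2.518 2.631 -2.248
endloop
endfacet
facet normal -0.006 -0.116 -0.993
outer loop
vertex -1.49 1.63 -2.675
vertex -2.393 1.83 -2.693
vertex -1.768 2.507 -2.776
endloop
endfacet
facet normal 0.883 -0.363 -0.298
outer loop
vertex -1.242 1.509 -1.792
vertex -1.49 1.63 -2.675
vertex -1.057 2.309 -2.218
endloop
endfacet

endsolid


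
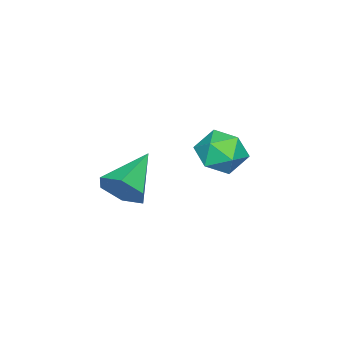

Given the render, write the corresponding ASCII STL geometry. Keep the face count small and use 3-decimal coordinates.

solid 
facet normal -0.606 0.095 0.790
outer loop
vertex -2.585 0.308 0.724
vertex -2.111 -0.178 1.146
vertex -1.981 0.611 1.151
endloop
endfacet
facet normal -0.618 0.684 0.388
outer loop
vertex -2.585 0.308 0.724
vertex -1.981 0.611 1.151
vertex -2.132 0.891 0.418
endloop
endfacet
facet normal -0.824 0.499 -0.270
outer loop
vertex -2.585 0.308 0.724
vertex -2.132 0.891 0.418
vertex -2.355 0.275 -0.04
endloop
endfacet
facet normal -0.940 -0.205 -0.274
outer loop
vertex -2.585 0.308 0.724
vertex -2.355 0.275 -0.04
vertex -2.342 -0.385 0.409
endloop
endfacet
facet normal -0.805 -0.455 0.380
outer loop
vertex -2.585 0.308 0.724
vertex -2.342 -0.385 0.409
vertex -2.111 -0.178 1.146
endloop
endfacet
facet normal 0.049 0.936 0.348
outer loop
vertex -2.132 0.891 0.418
vertex -1.981 0.611 1.151
vertex -1.378 0.765 0.651
endloop
endfacet
facet normal 0.068 -0.018 0.998
outer loop
vertex -1.981 0.611 1.151
vertex -2.111 -0.178 1.146
vertex -1.365 0.105 1.1
endloop
endfacet
facet normal -0.255 -0.907 0.335
outer loop
vertex -2.111 -0.178 1.146
vertex -2.342 -0.385 0.409
vertex -1.588 -0.511 0.642
endloop
endfacet
facet normal -0.472 -0.502 -0.724
outer loop
vertex -2.342 -0.385 0.409
vertex -2.355 0.275 -0.04
vertex -1.739 -0.231 -0.091
endloop
endfacet
facet normal -0.286 0.636 -0.717
outer loop
vertex -2.355 0.275 -0.04
vertex -2.132 0.891 0.418
vertex -1.609 0.558 -0.086
endloop
endfacet
facet normal 0.940 0.205 0.274
outer loop
vertex -1.135 0.072 0.336
vertex -1.378 0.765 0.651
vertex -1.365 0.105 1.1
endloop
endfacet
facet normal 0.824 -0.499 0.270
outer loop
vertex -1.135 0.072 0.336
vertex -1.365 0.105 1.1
vertex -1.588 -0.511 0.642
endloop
endfacet
facet normal 0.618 -0.684 -0.388
outer loop
vertex -1.135 0.072 0.336
vertex -1.588 -0.511 0.642
vertex -1.739 -0.231 -0.091
endloop
endfacet
facet normal 0.606 -0.095 -0.790
outer loop
vertex -1.135 0.072 0.336
vertex -1.739 -0.231 -0.091
vertex -1.609 0.558 -0.086
endloop
endfacet
facet normal 0.805 0.455 -0.380
outer loop
vertex -1.135 0.072 0.336
vertex -1.609 0.558 -0.086
vertex -1.378 0.765 0.651
endloop
endfacet
facet normal 0.472 0.502 0.724
outer loop
vertex -1.365 0.105 1.1
vertex -1.378 0.765 0.651
vertex -1.981 0.611 1.151
endloop
endfacet
facet normal 0.286 -0.636 0.717
outer loop
vertex -1.588 -0.511 0.642
vertex -1.365 0.105 1.1
vertex -2.111 -0.178 1.146
endloop
endfacet
facet normal -0.049 -0.936 -0.348
outer loop
vertex -1.739 -0.231 -0.091
vertex -1.588 -0.511 0.642
vertex -2.342 -0.385 0.409
endloop
endfacet
facet normal -0.068 0.018 -0.998
outer loop
vertex -1.609 0.558 -0.086
vertex -1.739 -0.231 -0.091
vertex -2.355 0.275 -0.04
endloop
endfacet
facet normal 0.255 0.907 -0.335
outer loop
vertex -1.378 0.765 0.651
vertex -1.609 0.558 -0.086
vertex -2.132 0.891 0.418
endloop
endfacet
facet normal 0.896 -0.018 -0.444
outer loop
vertex -1.572 -2.757 -1.388
vertex -1.91 -2.954 -2.062
vertex -1.806 -2.202 -1.882
endloop
endfacet
facet normal -0.041 0.655 0.755
outer loop
vertex -1.572 -2.757 -1.388
vertex -1.806 -2.202 -1.882
vertex -3.37 -2.926 -1.338
endloop
endfacet
facet normal 0.896 -0.017 -0.445
outer loop
vertex -1.806 -2.202 -1.882
vertex -1.91 -2.954 -2.062
vertex -2.145 -2.399 -2.557
endloop
endfacet
facet normal -0.433 0.900 -0.046
outer loop
vertex -1.806 -2.202 -1.882
vertex -2.145 -2.399 -2.557
vertex -3.37 -2.926 -1.338
endloop
endfacet
facet normal 0.896 -0.017 -0.445
outer loop
vertex -2.145 -2.399 -2.557
vertex -1.91 -2.954 -2.062
vertex -2.249 -3.15 -2.737
endloop
endfacet
facet normal -0.735 0.253 -0.629
outer loop
vertex -2.145 -2.399 -2.557
vertex -2.249 -3.15 -2.737
vertex -3.37 -2.926 -1.338
endloop
endfacet
facet normal 0.896 -0.017 -0.445
outer loop
vertex -2.249 -3.15 -2.737
vertex -1.91 -2.954 -2.062
vertex -2.014 -3.706 -2.242
endloop
endfacet
facet normal -0.645 -0.642 -0.414
outer loop
vertex -2.249 -3.15 -2.737
vertex -2.014 -3.706 -2.242
vertex -3.37 -2.926 -1.338
endloop
endfacet
facet normal 0.896 -0.017 -0.445
outer loop
vertex -2.014 -3.706 -2.242
vertex -1.91 -2.954 -2.062
vertex -1.675 -3.509 -1.567
endloop
endfacet
facet normal -0.253 -0.887 0.386
outer loop
vertex -2.014 -3.706 -2.242
vertex -1.675 -3.509 -1.567
vertex -3.37 -2.926 -1.338
endloop
endfacet
facet normal 0.896 -0.017 -0.444
outer loop
vertex -1.675 -3.509 -1.567
vertex -1.91 -2.954 -2.062
vertex -1.572 -2.757 -1.388
endloop
endfacet
facet normal 0.049 -0.238 0.970
outer loop
vertex -1.675 -3.509 -1.567
vertex -1.572 -2.757 -1.388
vertex -3.37 -2.926 -1.338
endloop
endfacet

endsolid


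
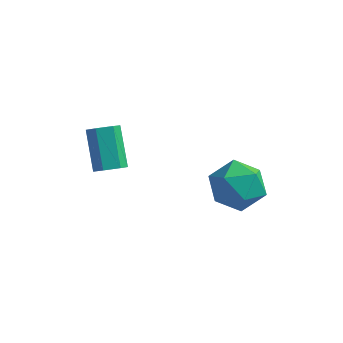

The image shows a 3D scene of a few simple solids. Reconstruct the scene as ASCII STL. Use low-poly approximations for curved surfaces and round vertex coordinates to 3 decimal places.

solid 
facet normal 0.297 0.586 0.754
outer loop
vertex 3.163 3.544 -1.687
vertex 2.356 3.124 -1.043
vertex 3.361 2.642 -1.064
endloop
endfacet
facet normal 0.847 0.416 0.333
outer loop
vertex 3.163 3.544 -1.687
vertex 3.361 2.642 -1.064
vertex 3.746 2.693 -2.108
endloop
endfacet
facet normal 0.696 0.639 -0.328
outer loop
vertex 3.163 3.544 -1.687
vertex 3.746 2.693 -2.108
vertex 2.979 3.207 -2.733
endloop
endfacet
facet normal 0.053 0.948 -0.315
outer loop
vertex 3.163 3.544 -1.687
vertex 2.979 3.207 -2.733
vertex 2.12 3.473 -2.075
endloop
endfacet
facet normal -0.194 0.915 0.354
outer loop
vertex 3.163 3.544 -1.687
vertex 2.12 3.473 -2.075
vertex 2.356 3.124 -1.043
endloop
endfacet
facet normal 0.901 -0.296 0.318
outer loop
vertex 3.746 2.693 -2.108
vertex 3.361 2.642 -1.064
vertex 3.3 1.747 -1.725
endloop
endfacet
facet normal 0.011 -0.021 1.000
outer loop
vertex 3.361 2.642 -1.064
vertex 2.356 3.124 -1.043
vertex 2.441 2.013 -1.067
endloop
endfacet
facet normal -0.783 0.512 0.352
outer loop
vertex 2.356 3.124 -1.043
vertex 2.12 3.473 -2.075
vertex 1.674 2.527 -1.692
endloop
endfacet
facet normal -0.384 0.565 -0.730
outer loop
vertex 2.12 3.473 -2.075
vertex 2.979 3.207 -2.733
vertex 2.059 2.578 -2.736
endloop
endfacet
facet normal 0.657 0.066 -0.751
outer loop
vertex 2.979 3.207 -2.733
vertex 3.746 2.693 -2.108
vertex 3.064 2.096 -2.757
endloop
endfacet
facet normal -0.053 -0.948 0.315
outer loop
vertex 2.257 1.676 -2.113
vertex 3.3 1.747 -1.725
vertex 2.441 2.013 -1.067
endloop
endfacet
facet normal -0.696 -0.639 0.328
outer loop
vertex 2.257 1.676 -2.113
vertex 2.441 2.013 -1.067
vertex 1.674 2.527 -1.692
endloop
endfacet
facet normal -0.847 -0.416 -0.333
outer loop
vertex 2.257 1.676 -2.113
vertex 1.674 2.527 -1.692
vertex 2.059 2.578 -2.736
endloop
endfacet
facet normal -0.297 -0.586 -0.754
outer loop
vertex 2.257 1.676 -2.113
vertex 2.059 2.578 -2.736
vertex 3.064 2.096 -2.757
endloop
endfacet
facet normal 0.194 -0.915 -0.354
outer loop
vertex 2.257 1.676 -2.113
vertex 3.064 2.096 -2.757
vertex 3.3 1.747 -1.725
endloop
endfacet
facet normal 0.384 -0.565 0.730
outer loop
vertex 2.441 2.013 -1.067
vertex 3.3 1.747 -1.725
vertex 3.361 2.642 -1.064
endloop
endfacet
facet normal -0.657 -0.066 0.751
outer loop
vertex 1.674 2.527 -1.692
vertex 2.441 2.013 -1.067
vertex 2.356 3.124 -1.043
endloop
endfacet
facet normal -0.901 0.296 -0.318
outer loop
vertex 2.059 2.578 -2.736
vertex 1.674 2.527 -1.692
vertex 2.12 3.473 -2.075
endloop
endfacet
facet normal -0.011 0.021 -1.000
outer loop
vertex 3.064 2.096 -2.757
vertex 2.059 2.578 -2.736
vertex 2.979 3.207 -2.733
endloop
endfacet
facet normal 0.783 -0.512 -0.352
outer loop
vertex 3.3 1.747 -1.725
vertex 3.064 2.096 -2.757
vertex 3.746 2.693 -2.108
endloop
endfacet
facet normal 0.405 -0.551 -0.730
outer loop
vertex -0.263 0.157 0.15
vertex -0.741 -0.169 0.131
vertex -0.699 0.304 -0.203
endloop
endfacet
facet normal 0.520 0.796 -0.311
outer loop
vertex -0.263 0.157 0.15
vertex -0.699 0.304 -0.203
vertex -0.94 1.076 1.369
endloop
endfacet
facet normal 0.518 0.797 -0.312
outer loop
vertex -0.94 1.076 1.369
vertex -0.699 0.304 -0.203
vertex -1.377 1.222 1.016
endloop
endfacet
facet normal -0.406 0.550 0.730
outer loop
vertex -0.94 1.076 1.369
vertex -1.377 1.222 1.016
vertex -1.419 0.749 1.349
endloop
endfacet
facet normal 0.405 -0.551 -0.729
outer loop
vertex -0.699 0.304 -0.203
vertex -0.741 -0.169 0.131
vertex -1.178 -0.023 -0.222
endloop
endfacet
facet normal -0.393 0.616 -0.683
outer loop
vertex -0.699 0.304 -0.203
vertex -1.178 -0.023 -0.222
vertex -1.377 1.222 1.016
endloop
endfacet
facet normal -0.393 0.616 -0.683
outer loop
vertex -1.377 1.222 1.016
vertex -1.178 -0.023 -0.222
vertex -1.855 0.896 0.997
endloop
endfacet
facet normal -0.404 0.550 0.731
outer loop
vertex -1.377 1.222 1.016
vertex -1.855 0.896 0.997
vertex -1.419 0.749 1.349
endloop
endfacet
facet normal 0.406 -0.550 -0.730
outer loop
vertex -1.178 -0.023 -0.222
vertex -0.741 -0.169 0.131
vertex -1.22 -0.496 0.111
endloop
endfacet
facet normal -0.911 -0.180 -0.370
outer loop
vertex -1.178 -0.023 -0.222
vertex -1.22 -0.496 0.111
vertex -1.855 0.896 0.997
endloop
endfacet
facet normal -0.911 -0.180 -0.370
outer loop
vertex -1.855 0.896 0.997
vertex -1.22 -0.496 0.111
vertex -1.897 0.423 1.33
endloop
endfacet
facet normal -0.404 0.550 0.731
outer loop
vertex -1.855 0.896 0.997
vertex -1.897 0.423 1.33
vertex -1.419 0.749 1.349
endloop
endfacet
facet normal 0.406 -0.550 -0.730
outer loop
vertex -1.22 -0.496 0.111
vertex -0.741 -0.169 0.131
vertex -0.783 -0.642 0.464
endloop
endfacet
facet normal -0.518 -0.796 0.312
outer loop
vertex -1.22 -0.496 0.111
vertex -0.783 -0.642 0.464
vertex -1.897 0.423 1.33
endloop
endfacet
facet normal -0.520 -0.796 0.310
outer loop
vertex -1.897 0.423 1.33
vertex -0.783 -0.642 0.464
vertex -1.461 0.276 1.683
endloop
endfacet
facet normal -0.405 0.551 0.730
outer loop
vertex -1.897 0.423 1.33
vertex -1.461 0.276 1.683
vertex -1.419 0.749 1.349
endloop
endfacet
facet normal 0.404 -0.550 -0.731
outer loop
vertex -0.783 -0.642 0.464
vertex -0.741 -0.169 0.131
vertex -0.305 -0.316 0.483
endloop
endfacet
facet normal 0.393 -0.616 0.683
outer loop
vertex -0.783 -0.642 0.464
vertex -0.305 -0.316 0.483
vertex -1.461 0.276 1.683
endloop
endfacet
facet normal 0.393 -0.616 0.683
outer loop
vertex -1.461 0.276 1.683
vertex -0.305 -0.316 0.483
vertex -0.982 0.603 1.702
endloop
endfacet
facet normal -0.405 0.551 0.729
outer loop
vertex -1.461 0.276 1.683
vertex -0.982 0.603 1.702
vertex -1.419 0.749 1.349
endloop
endfacet
facet normal 0.404 -0.550 -0.731
outer loop
vertex -0.305 -0.316 0.483
vertex -0.741 -0.169 0.131
vertex -0.263 0.157 0.15
endloop
endfacet
facet normal 0.911 0.180 0.370
outer loop
vertex -0.305 -0.316 0.483
vertex -0.263 0.157 0.15
vertex -0.982 0.603 1.702
endloop
endfacet
facet normal 0.911 0.180 0.370
outer loop
vertex -0.982 0.603 1.702
vertex -0.263 0.157 0.15
vertex -0.94 1.076 1.369
endloop
endfacet
facet normal -0.406 0.550 0.730
outer loop
vertex -0.982 0.603 1.702
vertex -0.94 1.076 1.369
vertex -1.419 0.749 1.349
endloop
endfacet

endsolid


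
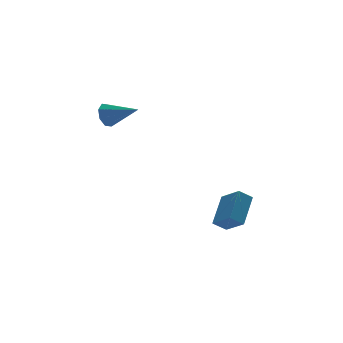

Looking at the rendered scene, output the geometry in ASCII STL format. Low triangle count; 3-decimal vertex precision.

solid 
facet normal -0.554 0.746 -0.369
outer loop
vertex -1.552 4.578 2.582
vertex -2.13 4.443 3.177
vertex -1.443 4.922 3.113
endloop
endfacet
facet normal 0.959 0.102 -0.263
outer loop
vertex -1.552 4.578 2.582
vertex -1.443 4.922 3.113
vertex -1.01 2.937 3.923
endloop
endfacet
facet normal -0.554 0.746 -0.369
outer loop
vertex -1.443 4.922 3.113
vertex -2.13 4.443 3.177
vertex -1.736 4.986 3.682
endloop
endfacet
facet normal 0.849 0.348 0.398
outer loop
vertex -1.443 4.922 3.113
vertex -1.736 4.986 3.682
vertex -1.01 2.937 3.923
endloop
endfacet
facet normal -0.554 0.746 -0.370
outer loop
vertex -1.736 4.986 3.682
vertex -2.13 4.443 3.177
vertex -2.26 4.732 3.955
endloop
endfacet
facet normal 0.358 0.233 0.904
outer loop
vertex -1.736 4.986 3.682
vertex -2.26 4.732 3.955
vertex -1.01 2.937 3.923
endloop
endfacet
facet normal -0.554 0.746 -0.370
outer loop
vertex -2.26 4.732 3.955
vertex -2.13 4.443 3.177
vertex -2.708 4.309 3.772
endloop
endfacet
facet normal -0.226 -0.175 0.958
outer loop
vertex -2.26 4.732 3.955
vertex -2.708 4.309 3.772
vertex -1.01 2.937 3.923
endloop
endfacet
facet normal -0.554 0.746 -0.370
outer loop
vertex -2.708 4.309 3.772
vertex -2.13 4.443 3.177
vertex -2.817 3.964 3.24
endloop
endfacet
facet normal -0.562 -0.637 0.528
outer loop
vertex -2.708 4.309 3.772
vertex -2.817 3.964 3.24
vertex -1.01 2.937 3.923
endloop
endfacet
facet normal -0.554 0.746 -0.370
outer loop
vertex -2.817 3.964 3.24
vertex -2.13 4.443 3.177
vertex -2.524 3.9 2.672
endloop
endfacet
facet normal -0.451 -0.882 -0.133
outer loop
vertex -2.817 3.964 3.24
vertex -2.524 3.9 2.672
vertex -1.01 2.937 3.923
endloop
endfacet
facet normal -0.554 0.746 -0.370
outer loop
vertex -2.524 3.9 2.672
vertex -2.13 4.443 3.177
vertex -2.0 4.154 2.399
endloop
endfacet
facet normal 0.039 -0.768 -0.639
outer loop
vertex -2.524 3.9 2.672
vertex -2.0 4.154 2.399
vertex -1.01 2.937 3.923
endloop
endfacet
facet normal -0.555 0.746 -0.370
outer loop
vertex -2.0 4.154 2.399
vertex -2.13 4.443 3.177
vertex -1.552 4.578 2.582
endloop
endfacet
facet normal 0.624 -0.360 -0.693
outer loop
vertex -2.0 4.154 2.399
vertex -1.552 4.578 2.582
vertex -1.01 2.937 3.923
endloop
endfacet
facet normal -0.611 -0.560 -0.560
outer loop
vertex 1.432 -3.971 -2.369
vertex 0.711 -3.743 -1.811
vertex 1.126 -2.735 -3.27
endloop
endfacet
facet normal 0.768 -0.242 -0.593
outer loop
vertex 2.389 -1.577 -2.109
vertex 1.432 -3.971 -2.369
vertex 1.126 -2.735 -3.27
endloop
endfacet
facet normal -0.611 -0.560 -0.560
outer loop
vertex 1.126 -2.735 -3.27
vertex 0.711 -3.743 -1.811
vertex 0.405 -2.507 -2.712
endloop
endfacet
facet normal -0.196 0.793 -0.577
outer loop
vertex 0.405 -2.507 -2.712
vertex 2.389 -1.577 -2.109
vertex 1.126 -2.735 -3.27
endloop
endfacet
facet normal 0.196 -0.793 0.577
outer loop
vertex 1.432 -3.971 -2.369
vertex 1.974 -2.585 -0.65
vertex 0.711 -3.743 -1.811
endloop
endfacet
facet normal 0.768 -0.242 -0.593
outer loop
vertex 2.695 -2.813 -1.208
vertex 1.432 -3.971 -2.369
vertex 2.389 -1.577 -2.109
endloop
endfacet
facet normal 0.196 -0.793 0.577
outer loop
vertex 2.695 -2.813 -1.208
vertex 1.974 -2.585 -0.65
vertex 1.432 -3.971 -2.369
endloop
endfacet
facet normal -0.768 0.242 0.593
outer loop
vertex 0.711 -3.743 -1.811
vertex 1.974 -2.585 -0.65
vertex 0.405 -2.507 -2.712
endloop
endfacet
facet normal -0.196 0.793 -0.577
outer loop
vertex 1.668 -1.349 -1.551
vertex 2.389 -1.577 -2.109
vertex 0.405 -2.507 -2.712
endloop
endfacet
facet normal -0.768 0.242 0.593
outer loop
vertex 0.405 -2.507 -2.712
vertex 1.974 -2.585 -0.65
vertex 1.668 -1.349 -1.551
endloop
endfacet
facet normal 0.611 0.560 0.560
outer loop
vertex 1.668 -1.349 -1.551
vertex 2.695 -2.813 -1.208
vertex 2.389 -1.577 -2.109
endloop
endfacet
facet normal 0.611 0.560 0.560
outer loop
vertex 1.974 -2.585 -0.65
vertex 2.695 -2.813 -1.208
vertex 1.668 -1.349 -1.551
endloop
endfacet

endsolid


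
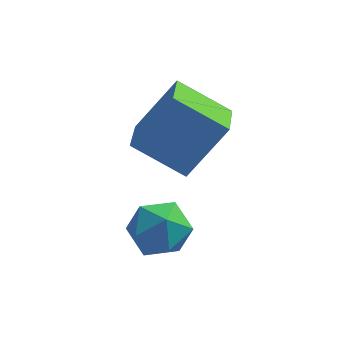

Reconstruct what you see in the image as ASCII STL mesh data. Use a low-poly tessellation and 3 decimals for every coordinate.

solid 
facet normal -0.690 0.585 -0.426
outer loop
vertex 1.998 -2.175 -3.881
vertex 1.28 -2.525 -3.198
vertex 1.856 -1.676 -2.966
endloop
endfacet
facet normal -0.041 0.874 -0.483
outer loop
vertex 1.998 -2.175 -3.881
vertex 1.856 -1.676 -2.966
vertex 2.828 -1.833 -3.333
endloop
endfacet
facet normal 0.377 0.413 -0.829
outer loop
vertex 1.998 -2.175 -3.881
vertex 2.828 -1.833 -3.333
vertex 2.854 -2.779 -3.792
endloop
endfacet
facet normal -0.013 -0.164 -0.986
outer loop
vertex 1.998 -2.175 -3.881
vertex 2.854 -2.779 -3.792
vertex 1.897 -3.207 -3.708
endloop
endfacet
facet normal -0.673 -0.058 -0.737
outer loop
vertex 1.998 -2.175 -3.881
vertex 1.897 -3.207 -3.708
vertex 1.28 -2.525 -3.198
endloop
endfacet
facet normal 0.221 0.959 0.176
outer loop
vertex 2.828 -1.833 -3.333
vertex 1.856 -1.676 -2.966
vertex 2.623 -1.973 -2.312
endloop
endfacet
facet normal -0.830 0.490 0.268
outer loop
vertex 1.856 -1.676 -2.966
vertex 1.28 -2.525 -3.198
vertex 1.666 -2.401 -2.228
endloop
endfacet
facet normal -0.802 -0.549 -0.236
outer loop
vertex 1.28 -2.525 -3.198
vertex 1.897 -3.207 -3.708
vertex 1.692 -3.347 -2.687
endloop
endfacet
facet normal 0.266 -0.721 -0.640
outer loop
vertex 1.897 -3.207 -3.708
vertex 2.854 -2.779 -3.792
vertex 2.664 -3.504 -3.054
endloop
endfacet
facet normal 0.899 0.211 -0.385
outer loop
vertex 2.854 -2.779 -3.792
vertex 2.828 -1.833 -3.333
vertex 3.24 -2.655 -2.822
endloop
endfacet
facet normal 0.013 0.164 0.986
outer loop
vertex 2.522 -3.005 -2.139
vertex 2.623 -1.973 -2.312
vertex 1.666 -2.401 -2.228
endloop
endfacet
facet normal -0.377 -0.413 0.829
outer loop
vertex 2.522 -3.005 -2.139
vertex 1.666 -2.401 -2.228
vertex 1.692 -3.347 -2.687
endloop
endfacet
facet normal 0.041 -0.874 0.483
outer loop
vertex 2.522 -3.005 -2.139
vertex 1.692 -3.347 -2.687
vertex 2.664 -3.504 -3.054
endloop
endfacet
facet normal 0.690 -0.585 0.426
outer loop
vertex 2.522 -3.005 -2.139
vertex 2.664 -3.504 -3.054
vertex 3.24 -2.655 -2.822
endloop
endfacet
facet normal 0.673 0.058 0.737
outer loop
vertex 2.522 -3.005 -2.139
vertex 3.24 -2.655 -2.822
vertex 2.623 -1.973 -2.312
endloop
endfacet
facet normal -0.266 0.721 0.640
outer loop
vertex 1.666 -2.401 -2.228
vertex 2.623 -1.973 -2.312
vertex 1.856 -1.676 -2.966
endloop
endfacet
facet normal -0.899 -0.211 0.385
outer loop
vertex 1.692 -3.347 -2.687
vertex 1.666 -2.401 -2.228
vertex 1.28 -2.525 -3.198
endloop
endfacet
facet normal -0.221 -0.959 -0.176
outer loop
vertex 2.664 -3.504 -3.054
vertex 1.692 -3.347 -2.687
vertex 1.897 -3.207 -3.708
endloop
endfacet
facet normal 0.830 -0.490 -0.268
outer loop
vertex 3.24 -2.655 -2.822
vertex 2.664 -3.504 -3.054
vertex 2.854 -2.779 -3.792
endloop
endfacet
facet normal 0.802 0.549 0.236
outer loop
vertex 2.623 -1.973 -2.312
vertex 3.24 -2.655 -2.822
vertex 2.828 -1.833 -3.333
endloop
endfacet
facet normal -0.528 -0.298 -0.795
outer loop
vertex 1.167 -0.96 -0.802
vertex 1.068 0.603 -1.321
vertex 2.836 -1.194 -1.822
endloop
endfacet
facet normal 0.059 -0.947 0.314
outer loop
vertex 3.992 -0.543 -0.079
vertex 1.167 -0.96 -0.802
vertex 2.836 -1.194 -1.822
endloop
endfacet
facet normal -0.528 -0.298 -0.795
outer loop
vertex 2.836 -1.194 -1.822
vertex 1.068 0.603 -1.321
vertex 2.737 0.369 -2.341
endloop
endfacet
facet normal 0.847 -0.118 -0.518
outer loop
vertex 2.737 0.369 -2.341
vertex 3.992 -0.543 -0.079
vertex 2.836 -1.194 -1.822
endloop
endfacet
facet normal -0.847 0.118 0.518
outer loop
vertex 1.167 -0.96 -0.802
vertex 2.224 1.254 0.422
vertex 1.068 0.603 -1.321
endloop
endfacet
facet normal 0.059 -0.947 0.314
outer loop
vertex 2.323 -0.309 0.941
vertex 1.167 -0.96 -0.802
vertex 3.992 -0.543 -0.079
endloop
endfacet
facet normal -0.847 0.118 0.518
outer loop
vertex 2.323 -0.309 0.941
vertex 2.224 1.254 0.422
vertex 1.167 -0.96 -0.802
endloop
endfacet
facet normal -0.059 0.947 -0.314
outer loop
vertex 1.068 0.603 -1.321
vertex 2.224 1.254 0.422
vertex 2.737 0.369 -2.341
endloop
endfacet
facet normal 0.847 -0.118 -0.518
outer loop
vertex 3.893 1.02 -0.598
vertex 3.992 -0.543 -0.079
vertex 2.737 0.369 -2.341
endloop
endfacet
facet normal -0.059 0.947 -0.314
outer loop
vertex 2.737 0.369 -2.341
vertex 2.224 1.254 0.422
vertex 3.893 1.02 -0.598
endloop
endfacet
facet normal 0.528 0.298 0.795
outer loop
vertex 3.893 1.02 -0.598
vertex 2.323 -0.309 0.941
vertex 3.992 -0.543 -0.079
endloop
endfacet
facet normal 0.528 0.298 0.795
outer loop
vertex 2.224 1.254 0.422
vertex 2.323 -0.309 0.941
vertex 3.893 1.02 -0.598
endloop
endfacet

endsolid


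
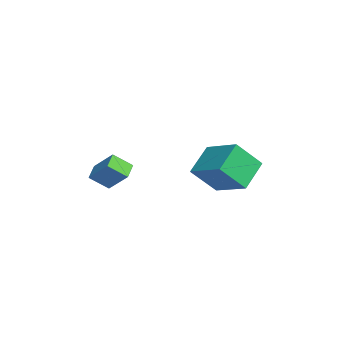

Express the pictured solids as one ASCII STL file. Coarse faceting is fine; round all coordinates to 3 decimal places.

solid 
facet normal -0.589 -0.474 -0.654
outer loop
vertex -1.338 -4.349 -3.76
vertex -1.273 -3.383 -4.518
vertex -0.524 -4.751 -4.202
endloop
endfacet
facet normal -0.053 -0.785 0.617
outer loop
vertex 0.413 -3.997 -3.162
vertex -1.338 -4.349 -3.76
vertex -0.524 -4.751 -4.202
endloop
endfacet
facet normal -0.589 -0.474 -0.654
outer loop
vertex -0.524 -4.751 -4.202
vertex -1.273 -3.383 -4.518
vertex -0.459 -3.785 -4.96
endloop
endfacet
facet normal 0.806 -0.398 -0.438
outer loop
vertex -0.459 -3.785 -4.96
vertex 0.413 -3.997 -3.162
vertex -0.524 -4.751 -4.202
endloop
endfacet
facet normal -0.806 0.398 0.438
outer loop
vertex -1.338 -4.349 -3.76
vertex -0.336 -2.629 -3.478
vertex -1.273 -3.383 -4.518
endloop
endfacet
facet normal -0.053 -0.785 0.617
outer loop
vertex -0.401 -3.595 -2.72
vertex -1.338 -4.349 -3.76
vertex 0.413 -3.997 -3.162
endloop
endfacet
facet normal -0.806 0.398 0.438
outer loop
vertex -0.401 -3.595 -2.72
vertex -0.336 -2.629 -3.478
vertex -1.338 -4.349 -3.76
endloop
endfacet
facet normal 0.053 0.785 -0.617
outer loop
vertex -1.273 -3.383 -4.518
vertex -0.336 -2.629 -3.478
vertex -0.459 -3.785 -4.96
endloop
endfacet
facet normal 0.806 -0.398 -0.438
outer loop
vertex 0.478 -3.031 -3.92
vertex 0.413 -3.997 -3.162
vertex -0.459 -3.785 -4.96
endloop
endfacet
facet normal 0.053 0.785 -0.617
outer loop
vertex -0.459 -3.785 -4.96
vertex -0.336 -2.629 -3.478
vertex 0.478 -3.031 -3.92
endloop
endfacet
facet normal 0.589 0.474 0.654
outer loop
vertex 0.478 -3.031 -3.92
vertex -0.401 -3.595 -2.72
vertex 0.413 -3.997 -3.162
endloop
endfacet
facet normal 0.589 0.474 0.654
outer loop
vertex -0.336 -2.629 -3.478
vertex -0.401 -3.595 -2.72
vertex 0.478 -3.031 -3.92
endloop
endfacet
facet normal -0.820 -0.471 -0.326
outer loop
vertex 1.283 -0.194 -3.506
vertex 0.214 0.866 -2.347
vertex 1.079 1.131 -4.907
endloop
endfacet
facet normal 0.563 -0.558 -0.610
outer loop
vertex 2.826 2.134 -4.213
vertex 1.283 -0.194 -3.506
vertex 1.079 1.131 -4.907
endloop
endfacet
facet normal -0.820 -0.471 -0.326
outer loop
vertex 1.079 1.131 -4.907
vertex 0.214 0.866 -2.347
vertex 0.01 2.192 -3.749
endloop
endfacet
facet normal -0.105 0.683 -0.723
outer loop
vertex 0.01 2.192 -3.749
vertex 2.826 2.134 -4.213
vertex 1.079 1.131 -4.907
endloop
endfacet
facet normal 0.105 -0.683 0.722
outer loop
vertex 1.283 -0.194 -3.506
vertex 1.961 1.869 -1.653
vertex 0.214 0.866 -2.347
endloop
endfacet
facet normal 0.563 -0.558 -0.610
outer loop
vertex 3.03 0.808 -2.811
vertex 1.283 -0.194 -3.506
vertex 2.826 2.134 -4.213
endloop
endfacet
facet normal 0.104 -0.683 0.723
outer loop
vertex 3.03 0.808 -2.811
vertex 1.961 1.869 -1.653
vertex 1.283 -0.194 -3.506
endloop
endfacet
facet normal -0.563 0.558 0.610
outer loop
vertex 0.214 0.866 -2.347
vertex 1.961 1.869 -1.653
vertex 0.01 2.192 -3.749
endloop
endfacet
facet normal -0.105 0.684 -0.722
outer loop
vertex 1.757 3.194 -3.054
vertex 2.826 2.134 -4.213
vertex 0.01 2.192 -3.749
endloop
endfacet
facet normal -0.563 0.558 0.610
outer loop
vertex 0.01 2.192 -3.749
vertex 1.961 1.869 -1.653
vertex 1.757 3.194 -3.054
endloop
endfacet
facet normal 0.820 0.471 0.326
outer loop
vertex 1.757 3.194 -3.054
vertex 3.03 0.808 -2.811
vertex 2.826 2.134 -4.213
endloop
endfacet
facet normal 0.820 0.471 0.326
outer loop
vertex 1.961 1.869 -1.653
vertex 3.03 0.808 -2.811
vertex 1.757 3.194 -3.054
endloop
endfacet

endsolid


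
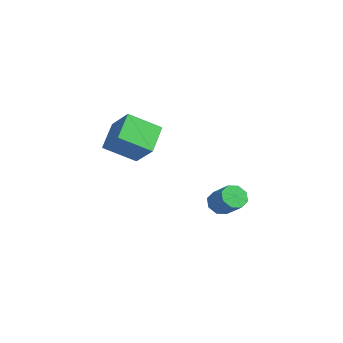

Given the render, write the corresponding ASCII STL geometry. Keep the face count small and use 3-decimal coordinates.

solid 
facet normal -0.552 0.622 0.555
outer loop
vertex -1.677 -2.208 3.596
vertex -1.182 -1.135 2.885
vertex -2.618 -2.315 2.781
endloop
endfacet
facet normal -0.358 -0.778 0.516
outer loop
vertex -1.918 -3.105 2.075
vertex -1.677 -2.208 3.596
vertex -2.618 -2.315 2.781
endloop
endfacet
facet normal -0.552 0.622 0.555
outer loop
vertex -2.618 -2.315 2.781
vertex -1.182 -1.135 2.885
vertex -2.123 -1.241 2.069
endloop
endfacet
facet normal -0.753 -0.085 -0.652
outer loop
vertex -2.123 -1.241 2.069
vertex -1.918 -3.105 2.075
vertex -2.618 -2.315 2.781
endloop
endfacet
facet normal 0.753 0.085 0.652
outer loop
vertex -1.677 -2.208 3.596
vertex -0.482 -1.925 2.179
vertex -1.182 -1.135 2.885
endloop
endfacet
facet normal -0.360 -0.778 0.516
outer loop
vertex -0.977 -2.999 2.891
vertex -1.677 -2.208 3.596
vertex -1.918 -3.105 2.075
endloop
endfacet
facet normal 0.753 0.085 0.652
outer loop
vertex -0.977 -2.999 2.891
vertex -0.482 -1.925 2.179
vertex -1.677 -2.208 3.596
endloop
endfacet
facet normal 0.359 0.778 -0.515
outer loop
vertex -1.182 -1.135 2.885
vertex -0.482 -1.925 2.179
vertex -2.123 -1.241 2.069
endloop
endfacet
facet normal -0.753 -0.085 -0.652
outer loop
vertex -1.423 -2.032 1.364
vertex -1.918 -3.105 2.075
vertex -2.123 -1.241 2.069
endloop
endfacet
facet normal 0.359 0.778 -0.516
outer loop
vertex -2.123 -1.241 2.069
vertex -0.482 -1.925 2.179
vertex -1.423 -2.032 1.364
endloop
endfacet
facet normal 0.552 -0.622 -0.555
outer loop
vertex -1.423 -2.032 1.364
vertex -0.977 -2.999 2.891
vertex -1.918 -3.105 2.075
endloop
endfacet
facet normal 0.552 -0.622 -0.555
outer loop
vertex -0.482 -1.925 2.179
vertex -0.977 -2.999 2.891
vertex -1.423 -2.032 1.364
endloop
endfacet
facet normal -0.786 -0.066 -0.615
outer loop
vertex -1.634 1.852 -2.328
vertex -1.972 1.774 -1.888
vertex -1.788 2.22 -2.171
endloop
endfacet
facet normal 0.504 0.509 -0.698
outer loop
vertex -1.634 1.852 -2.328
vertex -1.788 2.22 -2.171
vertex -0.77 1.925 -1.651
endloop
endfacet
facet normal 0.504 0.507 -0.699
outer loop
vertex -0.77 1.925 -1.651
vertex -1.788 2.22 -2.171
vertex -0.924 2.293 -1.495
endloop
endfacet
facet normal 0.785 0.067 0.616
outer loop
vertex -0.77 1.925 -1.651
vertex -0.924 2.293 -1.495
vertex -1.108 1.846 -1.212
endloop
endfacet
facet normal -0.785 -0.067 -0.616
outer loop
vertex -1.788 2.22 -2.171
vertex -1.972 1.774 -1.888
vertex -2.05 2.327 -1.849
endloop
endfacet
facet normal 0.104 0.966 -0.237
outer loop
vertex -1.788 2.22 -2.171
vertex -2.05 2.327 -1.849
vertex -0.924 2.293 -1.495
endloop
endfacet
facet normal 0.103 0.966 -0.236
outer loop
vertex -0.924 2.293 -1.495
vertex -2.05 2.327 -1.849
vertex -1.186 2.4 -1.172
endloop
endfacet
facet normal 0.786 0.066 0.615
outer loop
vertex -0.924 2.293 -1.495
vertex -1.186 2.4 -1.172
vertex -1.108 1.846 -1.212
endloop
endfacet
facet normal -0.785 -0.067 -0.616
outer loop
vertex -2.05 2.327 -1.849
vertex -1.972 1.774 -1.888
vertex -2.266 2.109 -1.55
endloop
endfacet
facet normal -0.359 0.858 0.366
outer loop
vertex -2.05 2.327 -1.849
vertex -2.266 2.109 -1.55
vertex -1.186 2.4 -1.172
endloop
endfacet
facet normal -0.359 0.858 0.366
outer loop
vertex -1.186 2.4 -1.172
vertex -2.266 2.109 -1.55
vertex -1.402 2.182 -0.873
endloop
endfacet
facet normal 0.785 0.066 0.616
outer loop
vertex -1.186 2.4 -1.172
vertex -1.402 2.182 -0.873
vertex -1.108 1.846 -1.212
endloop
endfacet
facet normal -0.785 -0.067 -0.616
outer loop
vertex -2.266 2.109 -1.55
vertex -1.972 1.774 -1.888
vertex -2.31 1.695 -1.449
endloop
endfacet
facet normal -0.610 0.248 0.752
outer loop
vertex -2.266 2.109 -1.55
vertex -2.31 1.695 -1.449
vertex -1.402 2.182 -0.873
endloop
endfacet
facet normal -0.610 0.248 0.752
outer loop
vertex -1.402 2.182 -0.873
vertex -2.31 1.695 -1.449
vertex -1.446 1.768 -0.772
endloop
endfacet
facet normal 0.786 0.067 0.615
outer loop
vertex -1.402 2.182 -0.873
vertex -1.446 1.768 -0.772
vertex -1.108 1.846 -1.212
endloop
endfacet
facet normal -0.785 -0.067 -0.616
outer loop
vertex -2.31 1.695 -1.449
vertex -1.972 1.774 -1.888
vertex -2.156 1.327 -1.605
endloop
endfacet
facet normal -0.505 -0.507 0.699
outer loop
vertex -2.31 1.695 -1.449
vertex -2.156 1.327 -1.605
vertex -1.446 1.768 -0.772
endloop
endfacet
facet normal -0.503 -0.509 0.698
outer loop
vertex -1.446 1.768 -0.772
vertex -2.156 1.327 -1.605
vertex -1.292 1.4 -0.929
endloop
endfacet
facet normal 0.786 0.066 0.615
outer loop
vertex -1.446 1.768 -0.772
vertex -1.292 1.4 -0.929
vertex -1.108 1.846 -1.212
endloop
endfacet
facet normal -0.786 -0.066 -0.615
outer loop
vertex -2.156 1.327 -1.605
vertex -1.972 1.774 -1.888
vertex -1.894 1.22 -1.928
endloop
endfacet
facet normal -0.103 -0.966 0.236
outer loop
vertex -2.156 1.327 -1.605
vertex -1.894 1.22 -1.928
vertex -1.292 1.4 -0.929
endloop
endfacet
facet normal -0.104 -0.966 0.237
outer loop
vertex -1.292 1.4 -0.929
vertex -1.894 1.22 -1.928
vertex -1.03 1.293 -1.251
endloop
endfacet
facet normal 0.785 0.067 0.616
outer loop
vertex -1.292 1.4 -0.929
vertex -1.03 1.293 -1.251
vertex -1.108 1.846 -1.212
endloop
endfacet
facet normal -0.785 -0.066 -0.616
outer loop
vertex -1.894 1.22 -1.928
vertex -1.972 1.774 -1.888
vertex -1.678 1.438 -2.227
endloop
endfacet
facet normal 0.359 -0.858 -0.366
outer loop
vertex -1.894 1.22 -1.928
vertex -1.678 1.438 -2.227
vertex -1.03 1.293 -1.251
endloop
endfacet
facet normal 0.359 -0.858 -0.366
outer loop
vertex -1.03 1.293 -1.251
vertex -1.678 1.438 -2.227
vertex -0.814 1.511 -1.55
endloop
endfacet
facet normal 0.785 0.067 0.616
outer loop
vertex -1.03 1.293 -1.251
vertex -0.814 1.511 -1.55
vertex -1.108 1.846 -1.212
endloop
endfacet
facet normal -0.786 -0.067 -0.615
outer loop
vertex -1.678 1.438 -2.227
vertex -1.972 1.774 -1.888
vertex -1.634 1.852 -2.328
endloop
endfacet
facet normal 0.610 -0.248 -0.752
outer loop
vertex -1.678 1.438 -2.227
vertex -1.634 1.852 -2.328
vertex -0.814 1.511 -1.55
endloop
endfacet
facet normal 0.610 -0.248 -0.752
outer loop
vertex -0.814 1.511 -1.55
vertex -1.634 1.852 -2.328
vertex -0.77 1.925 -1.651
endloop
endfacet
facet normal 0.785 0.067 0.616
outer loop
vertex -0.814 1.511 -1.55
vertex -0.77 1.925 -1.651
vertex -1.108 1.846 -1.212
endloop
endfacet

endsolid
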